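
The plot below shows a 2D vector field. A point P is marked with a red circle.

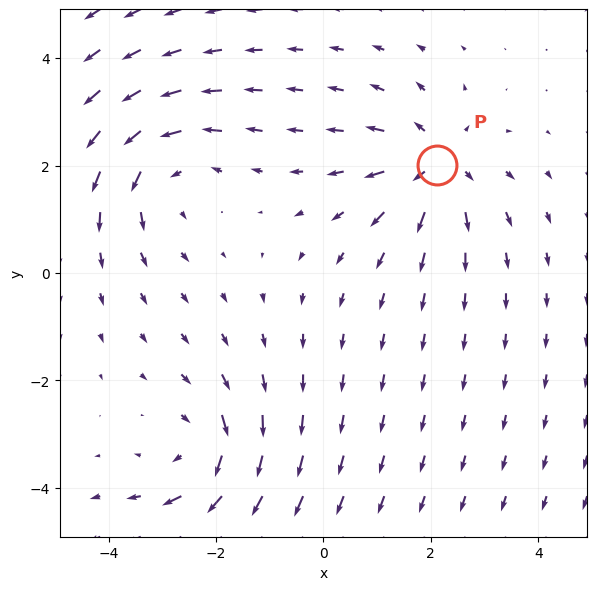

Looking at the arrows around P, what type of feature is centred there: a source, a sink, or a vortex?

source

At P (2.1, 2.0) the arrows spread outward. Divergence about +3, curl ≈0 — positive divergence with near-zero curl is a source.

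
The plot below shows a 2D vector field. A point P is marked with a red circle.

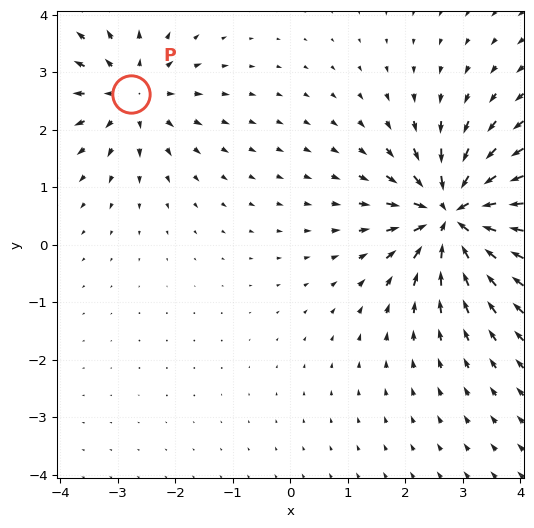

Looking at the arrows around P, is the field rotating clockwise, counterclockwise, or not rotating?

Near P at (-2.8, 2.6) the arrows show no circulation. The curl there is ≈0.

not rotating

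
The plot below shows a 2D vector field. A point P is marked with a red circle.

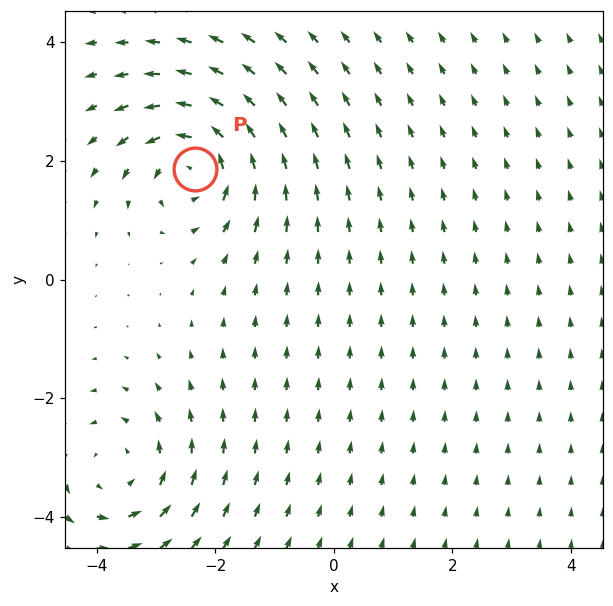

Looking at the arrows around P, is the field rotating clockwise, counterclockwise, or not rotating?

Near P at (-2.3, 1.9) the arrows circulate counterclockwise. The curl (z-component) there is about +6; positive curl means counterclockwise rotation.

counterclockwise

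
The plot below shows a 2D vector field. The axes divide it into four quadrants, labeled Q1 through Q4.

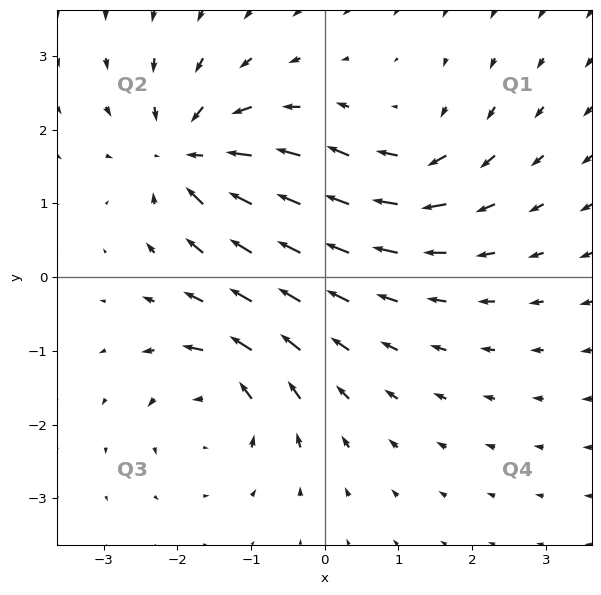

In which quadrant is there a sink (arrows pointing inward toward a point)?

Q2

The sink sits at approximately (-1.8, 1.6), which lies in quadrant Q2. The divergence there is about -5, negative as expected for a sink.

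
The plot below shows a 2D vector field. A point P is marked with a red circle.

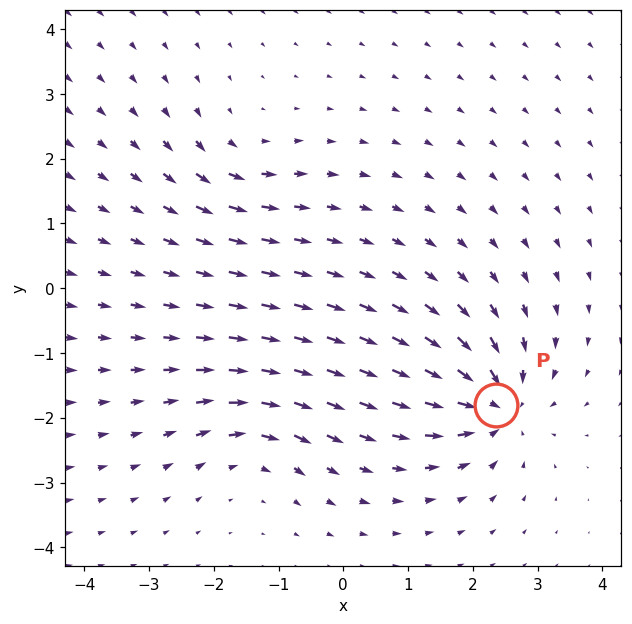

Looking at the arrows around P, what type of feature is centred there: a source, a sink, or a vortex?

At P (2.4, -1.8) the arrows converge inward. Divergence about -7, curl ≈0 — negative divergence with near-zero curl is a sink.

sink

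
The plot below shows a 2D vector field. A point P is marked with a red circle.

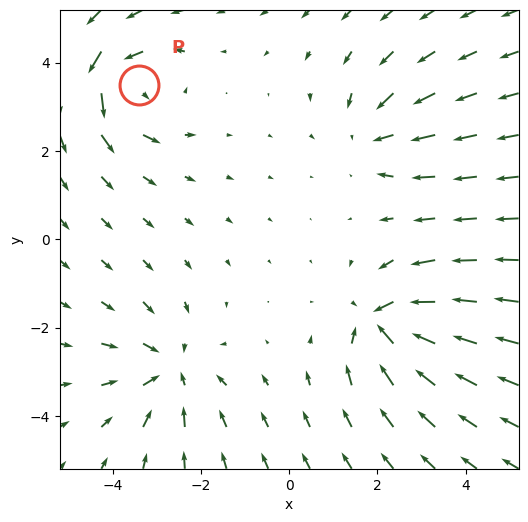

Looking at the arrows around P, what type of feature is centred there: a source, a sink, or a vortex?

vortex

At P (-3.4, 3.5) the arrows circulate counterclockwise. Divergence ≈0, curl about +5 — near-zero divergence with nonzero curl is a vortex.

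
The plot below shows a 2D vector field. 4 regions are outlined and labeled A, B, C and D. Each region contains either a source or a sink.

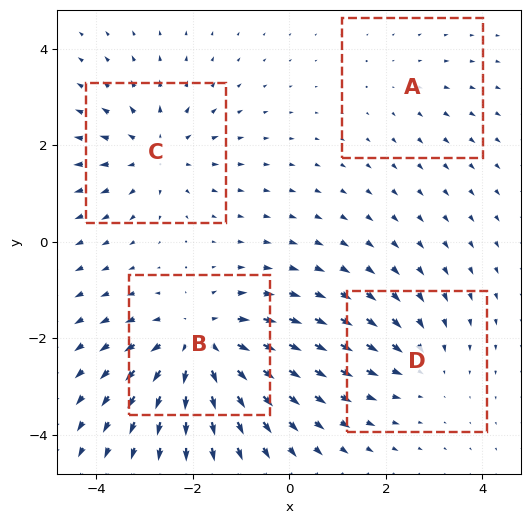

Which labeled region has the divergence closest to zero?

A

Divergence at each region's feature centre — A: about +2, B: about +7, C: about +4, D: about -3. Region A is closest to zero.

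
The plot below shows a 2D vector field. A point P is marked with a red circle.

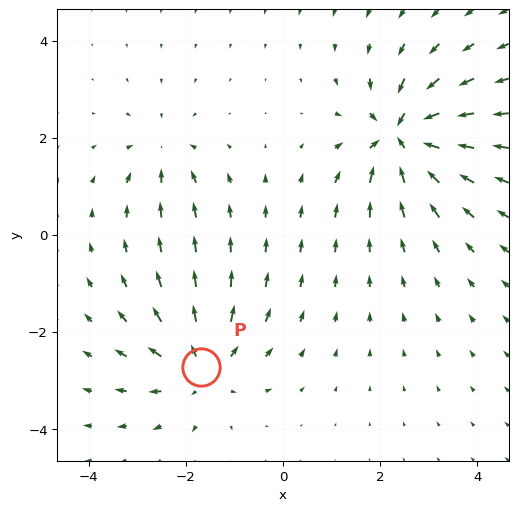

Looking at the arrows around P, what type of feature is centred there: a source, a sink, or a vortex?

source

At P (-1.7, -2.7) the arrows spread outward. Divergence about +4, curl ≈0 — positive divergence with near-zero curl is a source.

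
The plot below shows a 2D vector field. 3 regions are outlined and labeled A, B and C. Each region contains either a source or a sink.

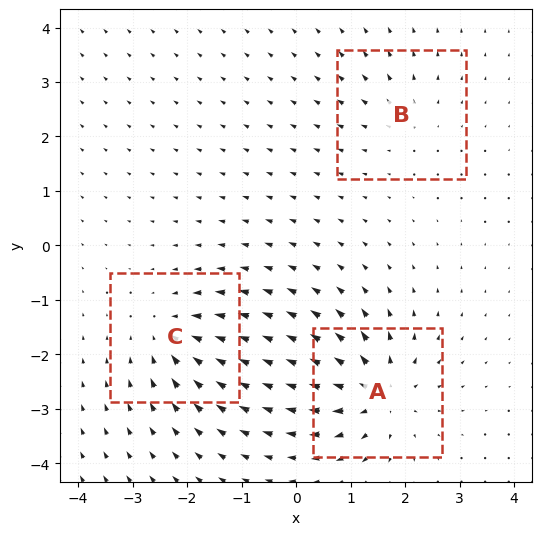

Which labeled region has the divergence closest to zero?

B

Divergence at each region's feature centre — A: about +6, B: about +3, C: about -4. Region B is closest to zero.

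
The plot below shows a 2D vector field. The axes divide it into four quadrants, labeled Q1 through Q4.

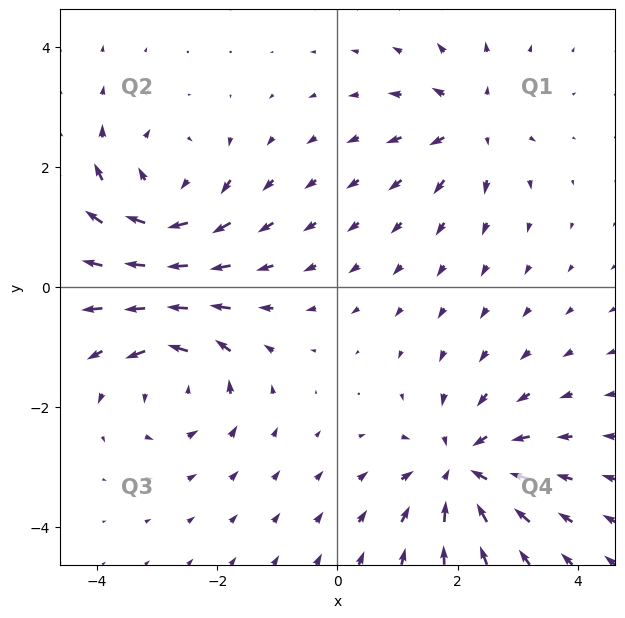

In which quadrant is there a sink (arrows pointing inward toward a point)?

The sink sits at approximately (2.1, -3.0), which lies in quadrant Q4. The divergence there is about -5, negative as expected for a sink.

Q4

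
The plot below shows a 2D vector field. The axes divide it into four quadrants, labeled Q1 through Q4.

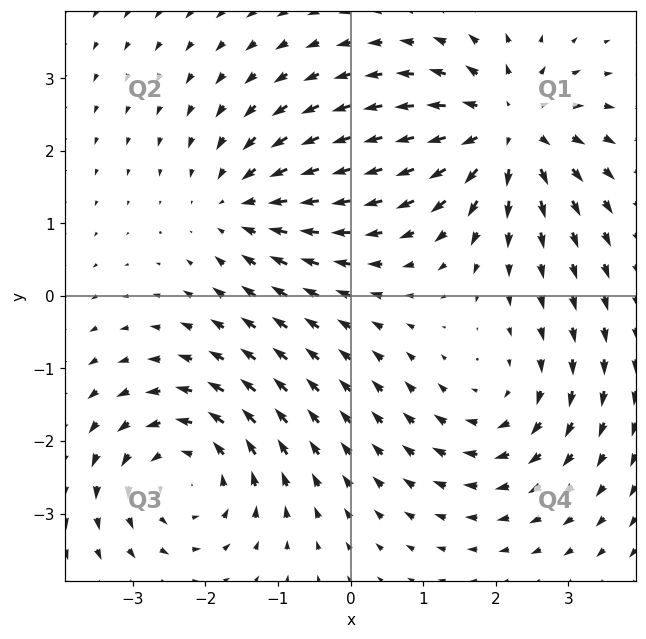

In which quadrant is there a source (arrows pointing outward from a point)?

Q1

The source sits at approximately (2.1, 2.3), which lies in quadrant Q1. The divergence there is about +6, positive as expected for a source.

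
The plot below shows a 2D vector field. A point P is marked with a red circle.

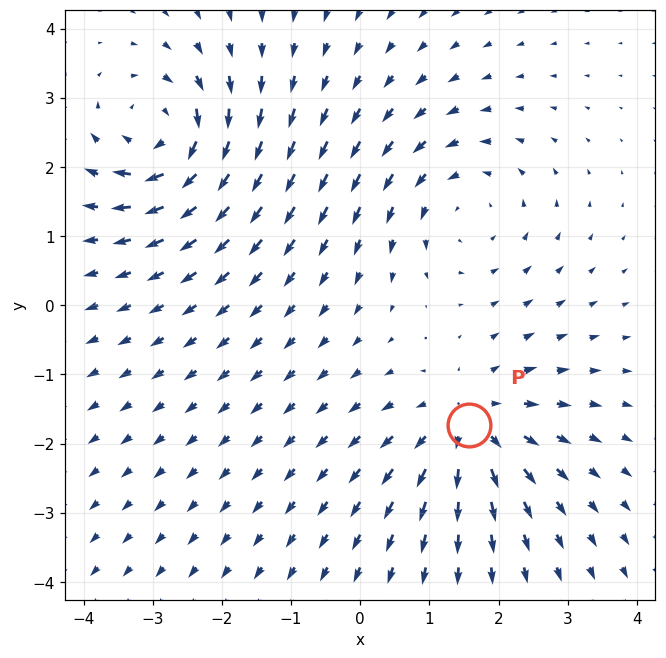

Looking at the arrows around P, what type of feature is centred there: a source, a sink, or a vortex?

At P (1.6, -1.7) the arrows spread outward. Divergence about +5, curl ≈0 — positive divergence with near-zero curl is a source.

source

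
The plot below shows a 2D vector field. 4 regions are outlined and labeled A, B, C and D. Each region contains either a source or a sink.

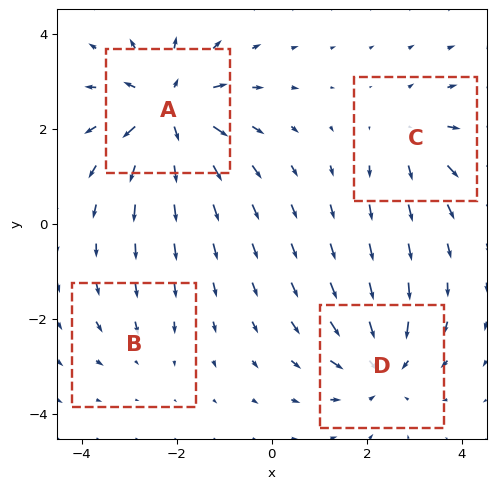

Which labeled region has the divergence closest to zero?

B

Divergence at each region's feature centre — A: about +7, B: about -2, C: about +4, D: about -5. Region B is closest to zero.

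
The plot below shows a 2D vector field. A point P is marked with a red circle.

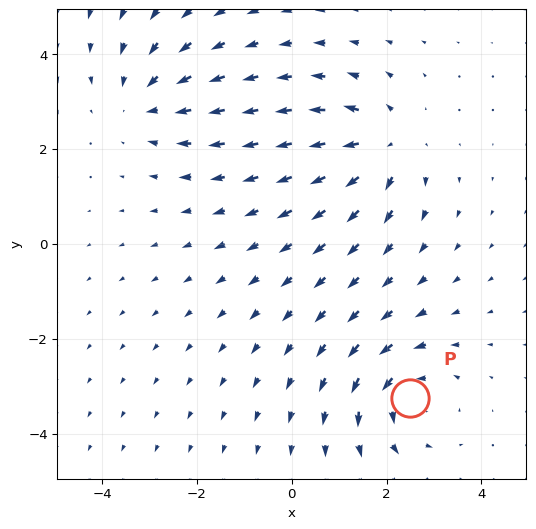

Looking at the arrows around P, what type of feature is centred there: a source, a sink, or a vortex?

vortex

At P (2.5, -3.2) the arrows circulate counterclockwise. Divergence ≈0, curl about +4 — near-zero divergence with nonzero curl is a vortex.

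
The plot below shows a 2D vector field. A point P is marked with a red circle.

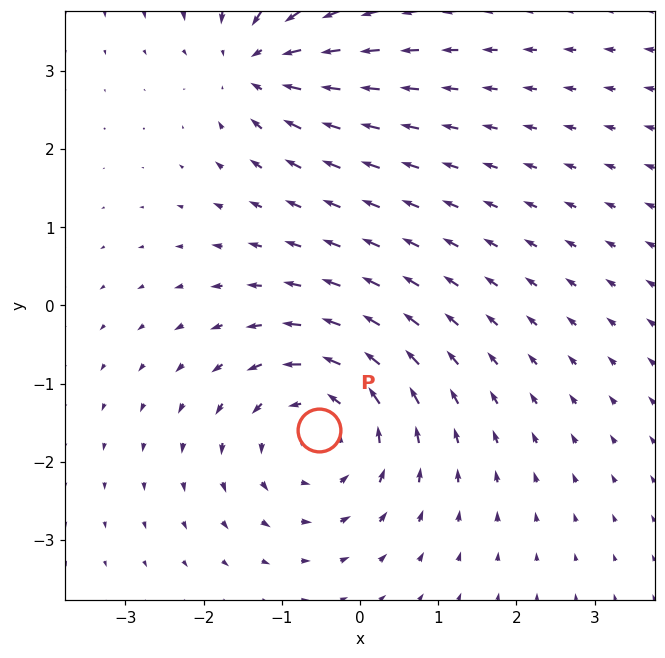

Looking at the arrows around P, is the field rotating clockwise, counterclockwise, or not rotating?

Near P at (-0.5, -1.6) the arrows circulate counterclockwise. The curl (z-component) there is about +4; positive curl means counterclockwise rotation.

counterclockwise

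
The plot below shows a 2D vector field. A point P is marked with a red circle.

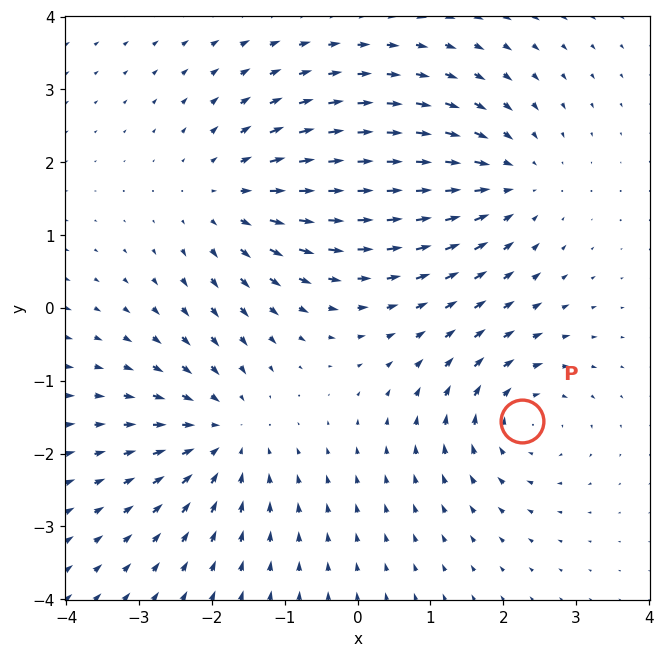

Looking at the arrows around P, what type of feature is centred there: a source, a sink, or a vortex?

At P (2.3, -1.6) the arrows circulate clockwise. Divergence ≈0, curl about -5 — near-zero divergence with nonzero curl is a vortex.

vortex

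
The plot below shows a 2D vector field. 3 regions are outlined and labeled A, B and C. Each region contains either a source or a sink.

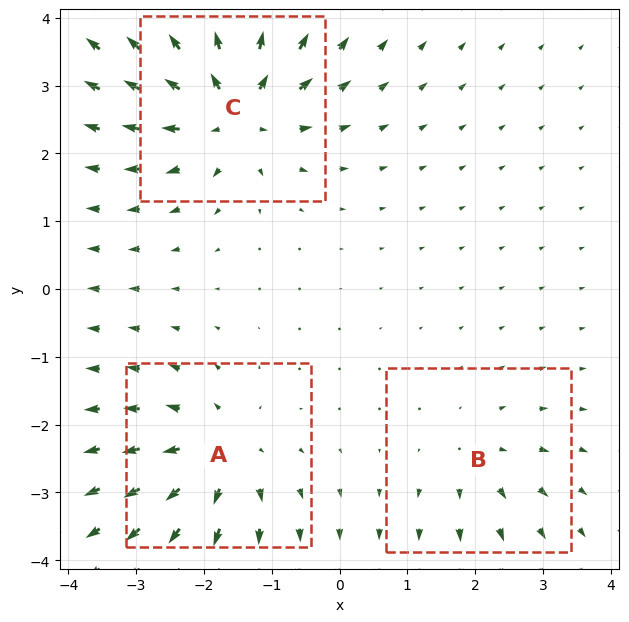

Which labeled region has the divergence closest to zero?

B

Divergence at each region's feature centre — A: about +4, B: about +2, C: about +5. Region B is closest to zero.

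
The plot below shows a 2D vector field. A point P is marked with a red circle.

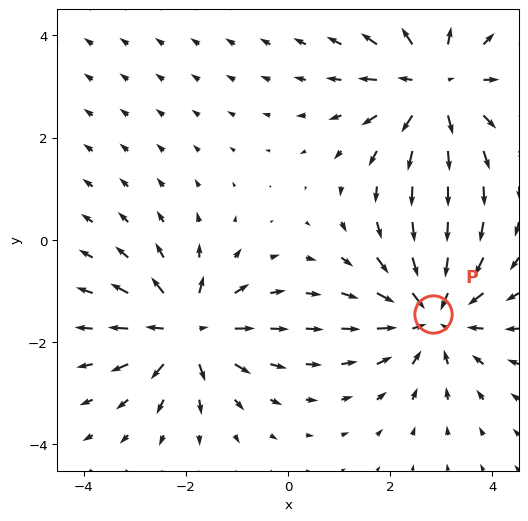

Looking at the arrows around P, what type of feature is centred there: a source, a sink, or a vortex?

At P (2.8, -1.5) the arrows converge inward. Divergence about -4, curl ≈0 — negative divergence with near-zero curl is a sink.

sink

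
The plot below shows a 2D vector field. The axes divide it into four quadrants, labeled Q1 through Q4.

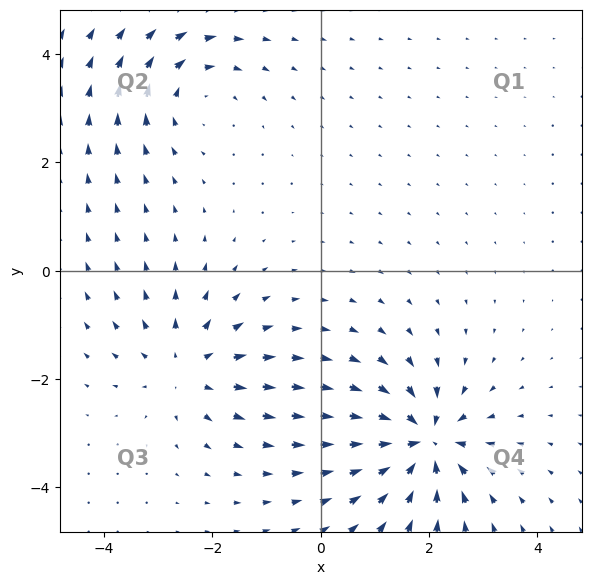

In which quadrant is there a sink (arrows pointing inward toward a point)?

Q4

The sink sits at approximately (1.9, -3.2), which lies in quadrant Q4. The divergence there is about -5, negative as expected for a sink.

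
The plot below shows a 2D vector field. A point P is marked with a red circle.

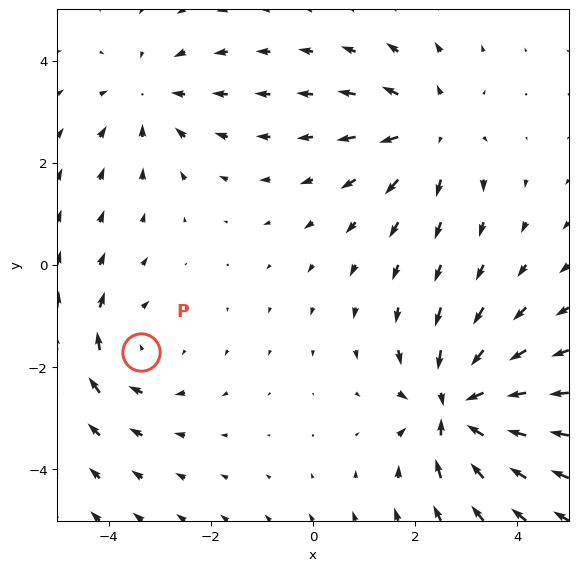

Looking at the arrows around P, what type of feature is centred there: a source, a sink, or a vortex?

At P (-3.4, -1.7) the arrows circulate clockwise. Divergence ≈0, curl about -2 — near-zero divergence with nonzero curl is a vortex.

vortex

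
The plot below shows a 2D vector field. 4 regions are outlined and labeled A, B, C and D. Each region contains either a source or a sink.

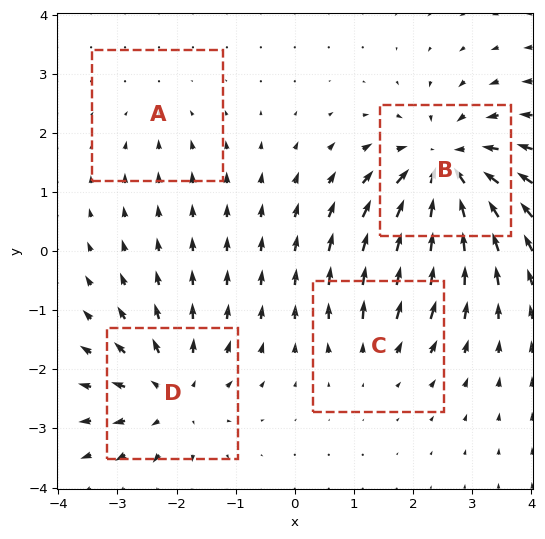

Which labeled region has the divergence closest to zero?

A

Divergence at each region's feature centre — A: about -2, B: about -7, C: about +3, D: about +5. Region A is closest to zero.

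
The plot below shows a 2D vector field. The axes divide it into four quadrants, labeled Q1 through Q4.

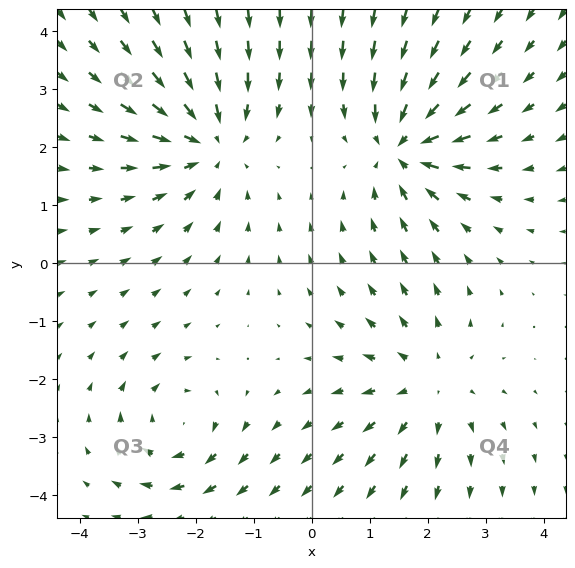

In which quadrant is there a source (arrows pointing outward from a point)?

Q4

The source sits at approximately (2.0, -2.1), which lies in quadrant Q4. The divergence there is about +3, positive as expected for a source.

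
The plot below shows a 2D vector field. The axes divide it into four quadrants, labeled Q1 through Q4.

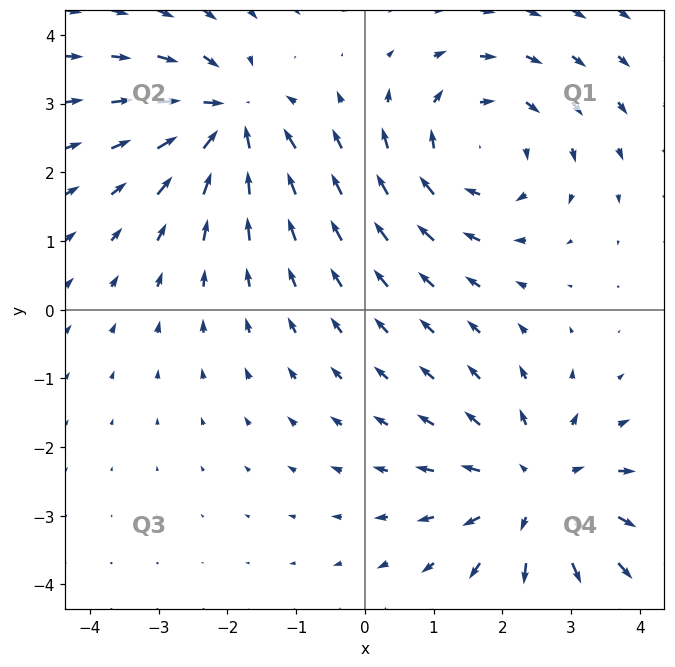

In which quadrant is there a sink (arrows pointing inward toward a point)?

Q2

The sink sits at approximately (-2.0, 2.8), which lies in quadrant Q2. The divergence there is about -5, negative as expected for a sink.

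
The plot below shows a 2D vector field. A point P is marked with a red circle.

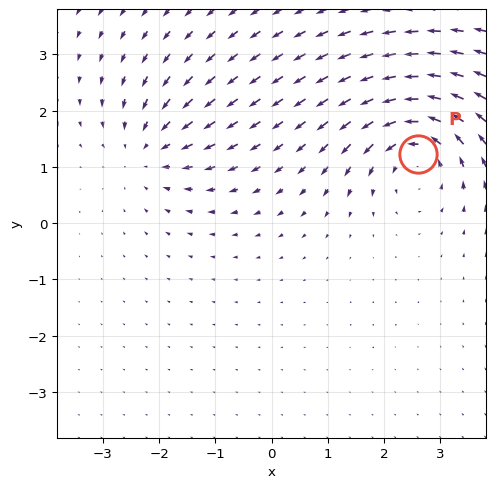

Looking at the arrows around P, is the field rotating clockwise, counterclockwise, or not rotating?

Near P at (2.6, 1.2) the arrows circulate counterclockwise. The curl (z-component) there is about +5; positive curl means counterclockwise rotation.

counterclockwise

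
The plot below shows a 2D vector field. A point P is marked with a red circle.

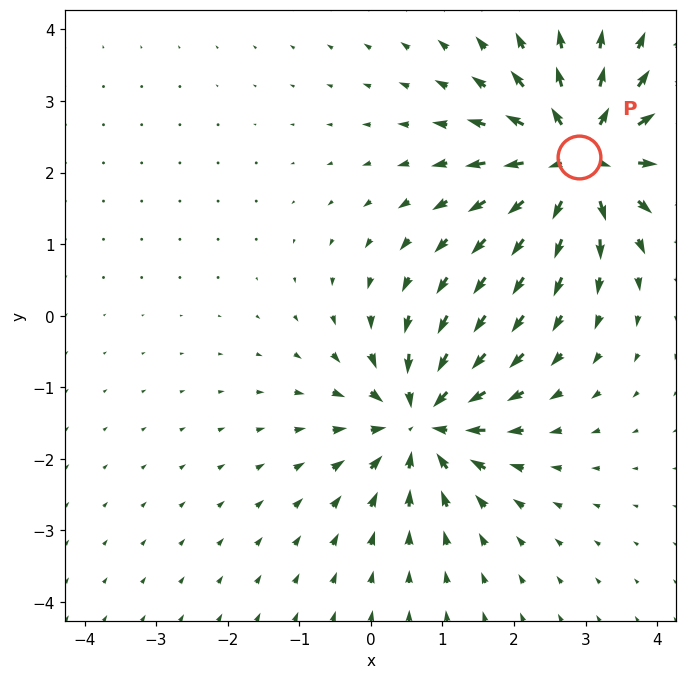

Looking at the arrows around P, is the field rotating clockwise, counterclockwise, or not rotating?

not rotating

Near P at (2.9, 2.2) the arrows show no circulation. The curl there is ≈0.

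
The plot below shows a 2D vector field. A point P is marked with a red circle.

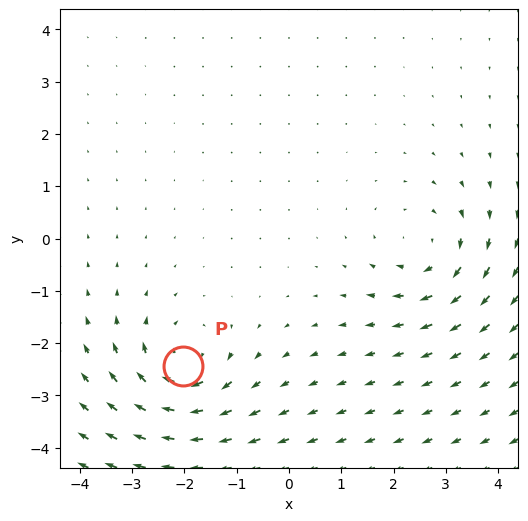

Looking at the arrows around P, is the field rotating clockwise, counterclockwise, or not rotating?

clockwise

Near P at (-2.0, -2.4) the arrows circulate clockwise. The curl (z-component) there is about -5; negative curl means clockwise rotation.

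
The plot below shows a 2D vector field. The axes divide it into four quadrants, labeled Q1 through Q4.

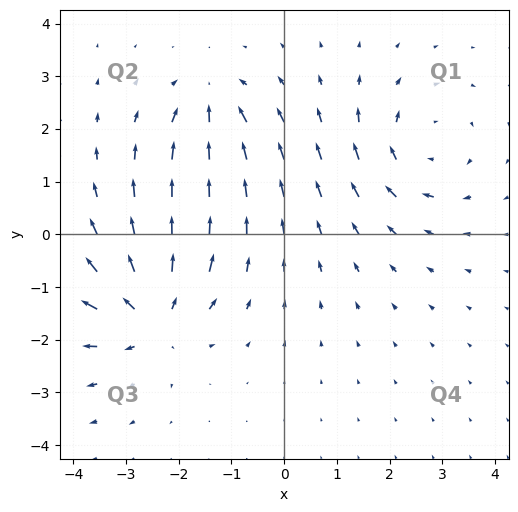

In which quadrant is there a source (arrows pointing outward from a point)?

The source sits at approximately (-2.5, -1.6), which lies in quadrant Q3. The divergence there is about +5, positive as expected for a source.

Q3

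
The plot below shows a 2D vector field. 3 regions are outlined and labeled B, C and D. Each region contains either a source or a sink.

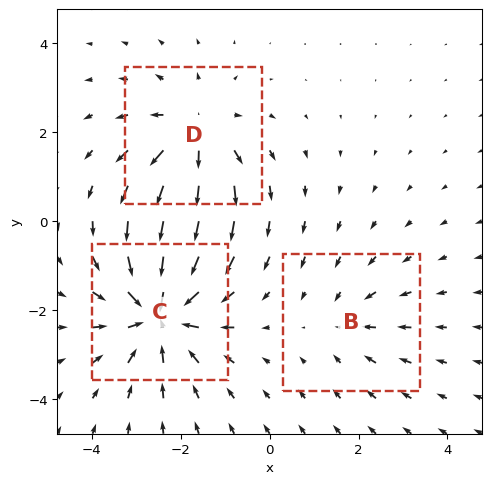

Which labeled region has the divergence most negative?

C

Divergence at each region's feature centre — B: about -2, C: about -4, D: about +3. Region C is most negative.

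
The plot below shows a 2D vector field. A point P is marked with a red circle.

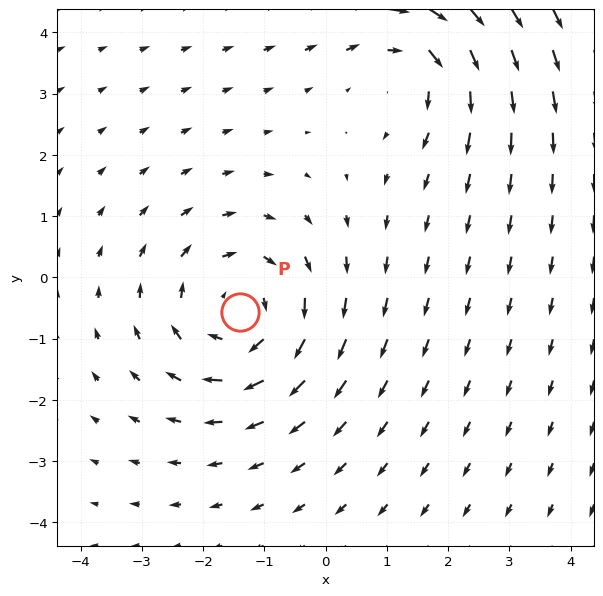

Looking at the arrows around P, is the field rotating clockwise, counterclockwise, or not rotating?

Near P at (-1.4, -0.6) the arrows circulate clockwise. The curl (z-component) there is about -4; negative curl means clockwise rotation.

clockwise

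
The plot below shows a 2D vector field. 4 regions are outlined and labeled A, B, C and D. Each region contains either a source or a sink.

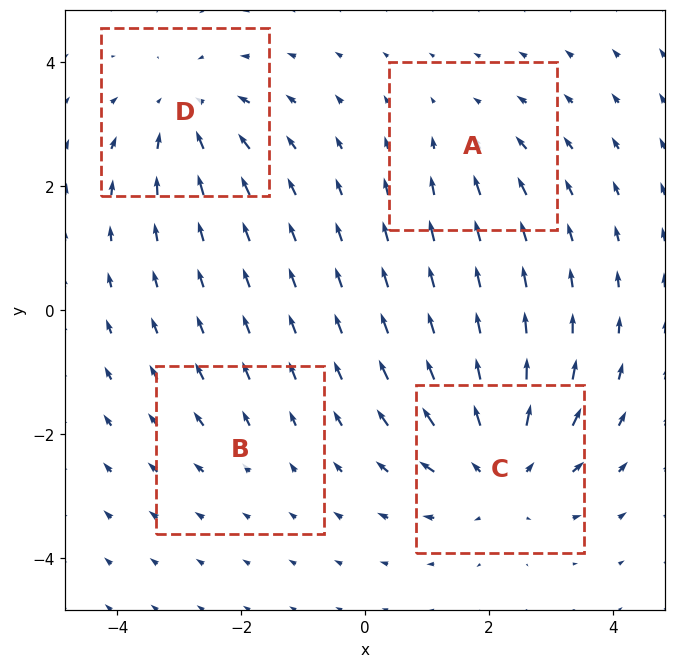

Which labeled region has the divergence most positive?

Divergence at each region's feature centre — A: about -3, B: about +2, C: about +6, D: about -4. Region C is most positive.

C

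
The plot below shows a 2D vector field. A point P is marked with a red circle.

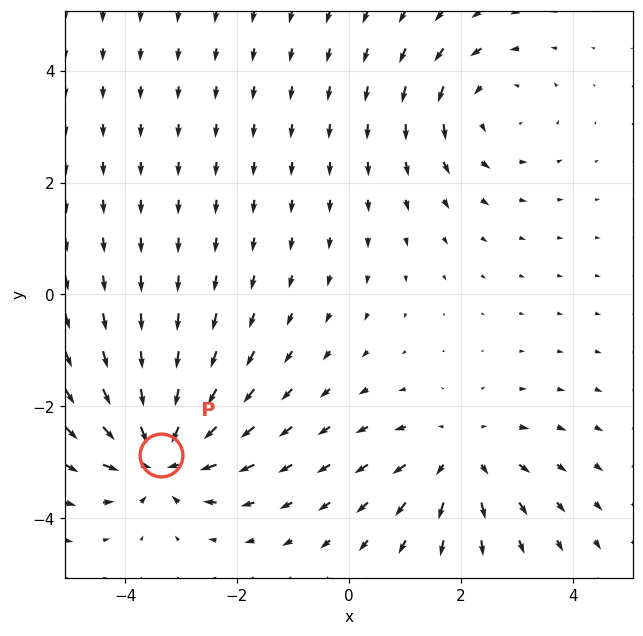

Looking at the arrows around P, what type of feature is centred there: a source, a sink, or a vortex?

sink

At P (-3.4, -2.9) the arrows converge inward. Divergence about -5, curl ≈0 — negative divergence with near-zero curl is a sink.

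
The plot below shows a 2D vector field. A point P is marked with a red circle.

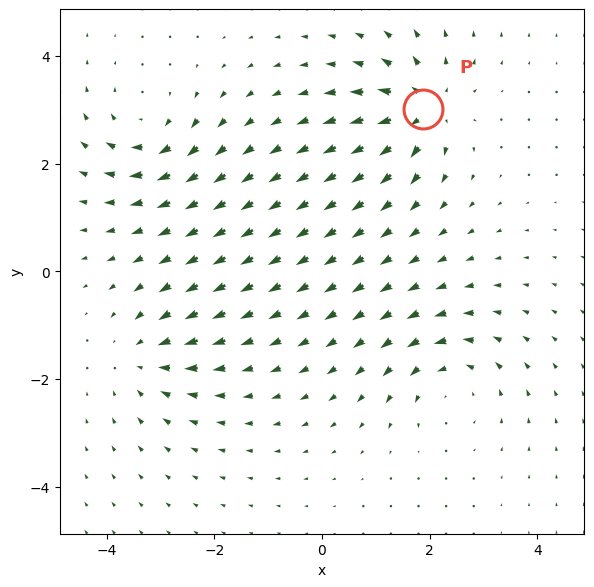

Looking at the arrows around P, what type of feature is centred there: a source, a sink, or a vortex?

source

At P (1.9, 3.0) the arrows spread outward. Divergence about +7, curl ≈0 — positive divergence with near-zero curl is a source.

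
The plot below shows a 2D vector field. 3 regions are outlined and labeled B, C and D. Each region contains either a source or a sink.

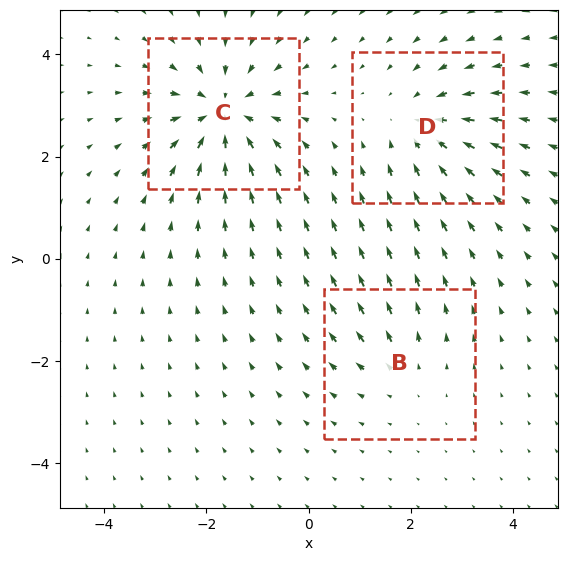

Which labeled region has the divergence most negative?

C

Divergence at each region's feature centre — B: about +2, C: about -5, D: about -3. Region C is most negative.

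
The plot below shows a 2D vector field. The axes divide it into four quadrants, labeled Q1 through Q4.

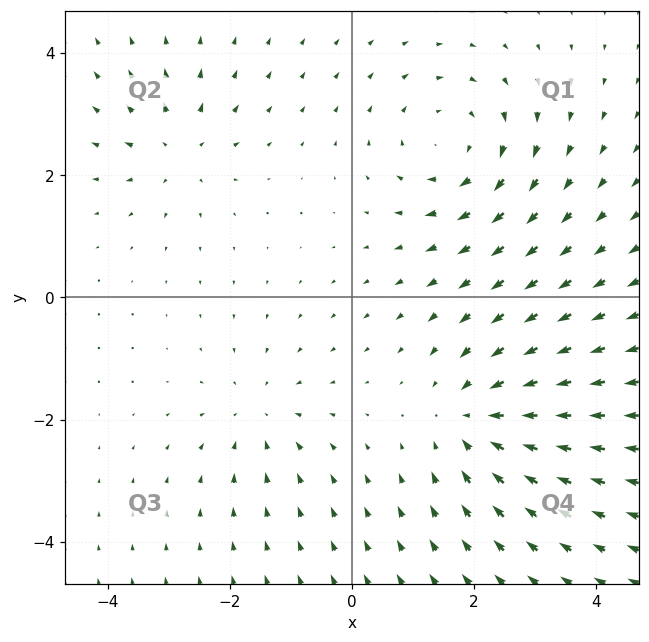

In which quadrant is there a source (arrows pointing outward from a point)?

Q2

The source sits at approximately (-2.9, 2.4), which lies in quadrant Q2. The divergence there is about +4, positive as expected for a source.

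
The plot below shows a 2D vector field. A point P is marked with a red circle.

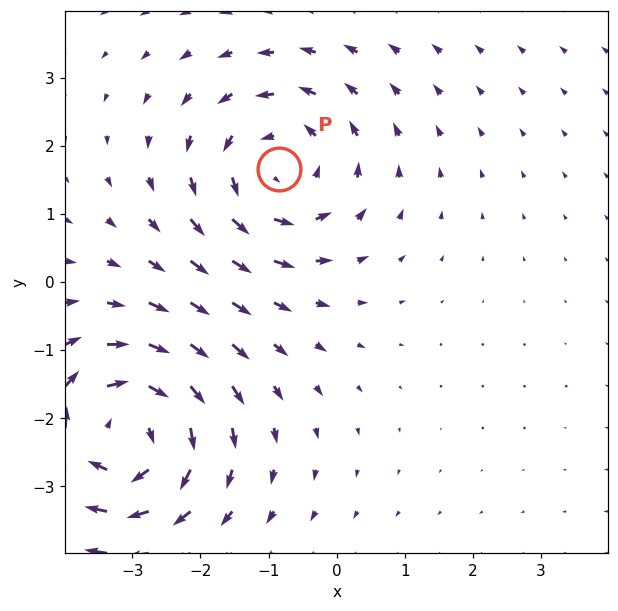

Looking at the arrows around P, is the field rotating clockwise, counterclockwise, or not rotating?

counterclockwise

Near P at (-0.8, 1.7) the arrows circulate counterclockwise. The curl (z-component) there is about +3; positive curl means counterclockwise rotation.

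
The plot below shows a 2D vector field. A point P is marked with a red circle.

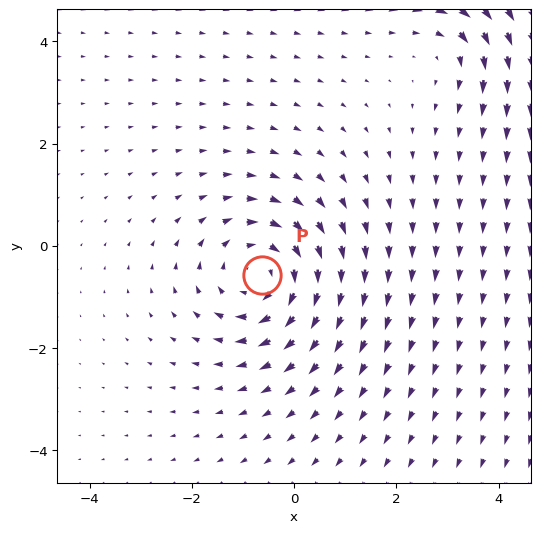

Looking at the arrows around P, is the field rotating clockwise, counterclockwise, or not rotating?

Near P at (-0.6, -0.6) the arrows circulate clockwise. The curl (z-component) there is about -4; negative curl means clockwise rotation.

clockwise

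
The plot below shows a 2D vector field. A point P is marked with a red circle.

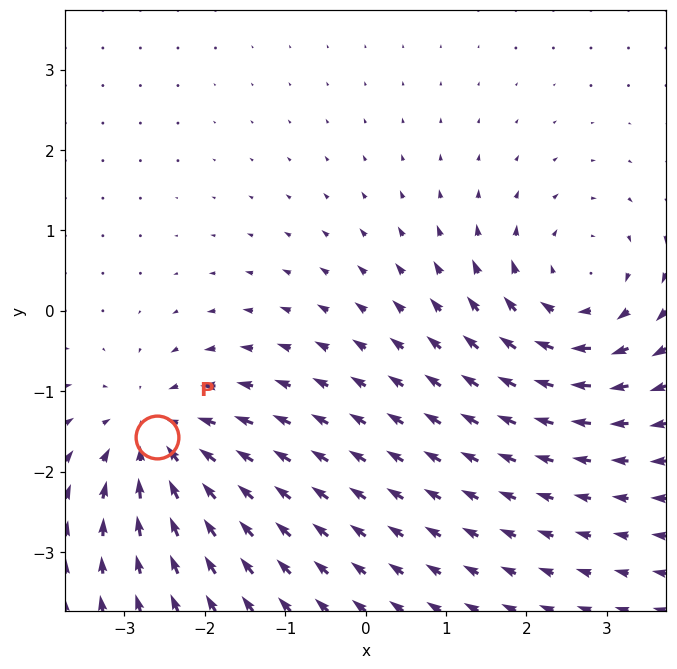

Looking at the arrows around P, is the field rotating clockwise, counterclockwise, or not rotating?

not rotating

Near P at (-2.6, -1.6) the arrows show no circulation. The curl there is ≈0.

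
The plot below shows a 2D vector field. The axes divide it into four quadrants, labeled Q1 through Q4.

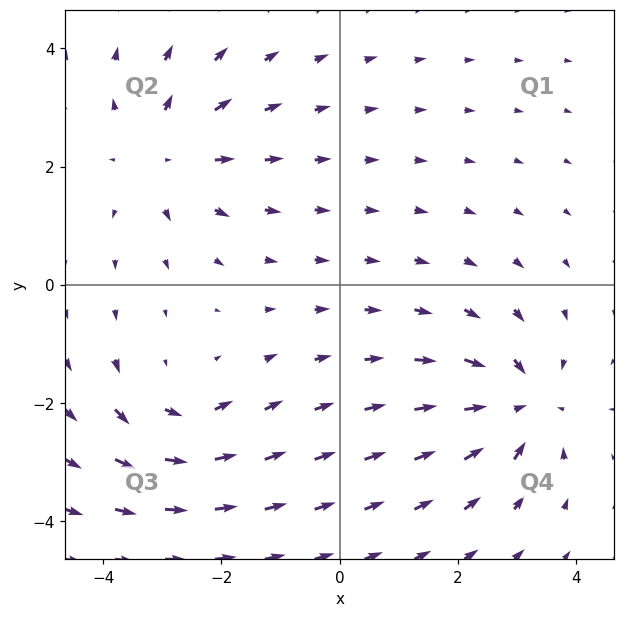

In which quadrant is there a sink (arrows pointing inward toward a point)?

Q4

The sink sits at approximately (3.0, -2.0), which lies in quadrant Q4. The divergence there is about -6, negative as expected for a sink.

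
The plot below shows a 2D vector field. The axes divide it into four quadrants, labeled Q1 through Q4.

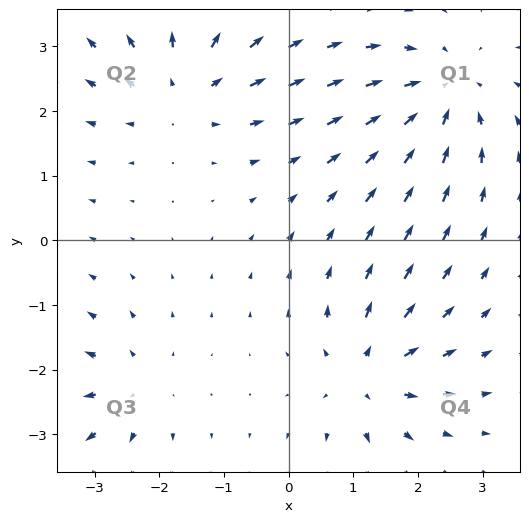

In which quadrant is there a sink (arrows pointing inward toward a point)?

Q1

The sink sits at approximately (2.4, 2.3), which lies in quadrant Q1. The divergence there is about -5, negative as expected for a sink.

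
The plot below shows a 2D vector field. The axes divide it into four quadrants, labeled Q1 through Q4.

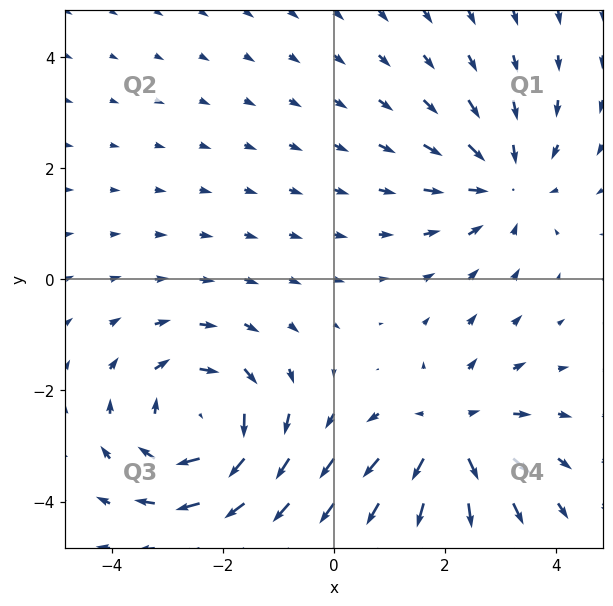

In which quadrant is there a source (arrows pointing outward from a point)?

The source sits at approximately (2.1, -2.8), which lies in quadrant Q4. The divergence there is about +3, positive as expected for a source.

Q4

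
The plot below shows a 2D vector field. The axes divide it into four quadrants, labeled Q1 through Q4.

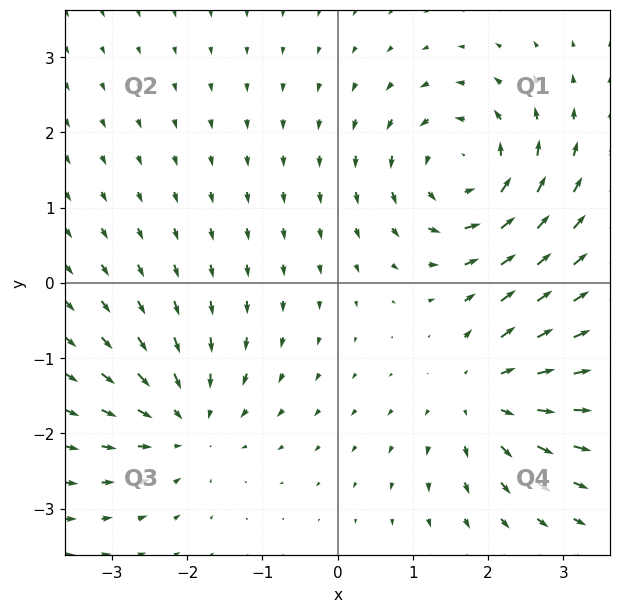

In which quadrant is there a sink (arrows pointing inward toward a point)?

Q3

The sink sits at approximately (-2.0, -1.9), which lies in quadrant Q3. The divergence there is about -4, negative as expected for a sink.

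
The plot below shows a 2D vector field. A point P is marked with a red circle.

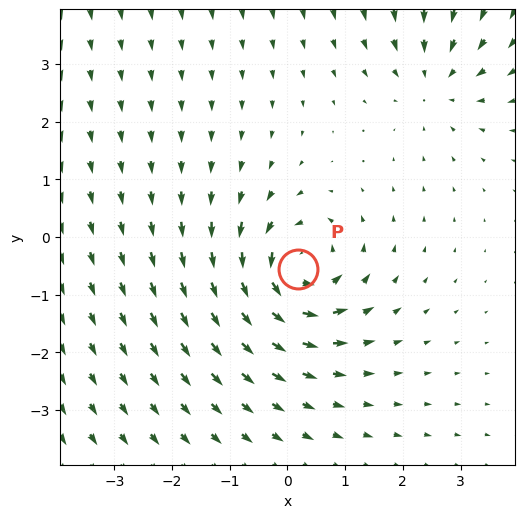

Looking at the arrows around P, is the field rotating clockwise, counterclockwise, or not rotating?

Near P at (0.2, -0.6) the arrows circulate counterclockwise. The curl (z-component) there is about +5; positive curl means counterclockwise rotation.

counterclockwise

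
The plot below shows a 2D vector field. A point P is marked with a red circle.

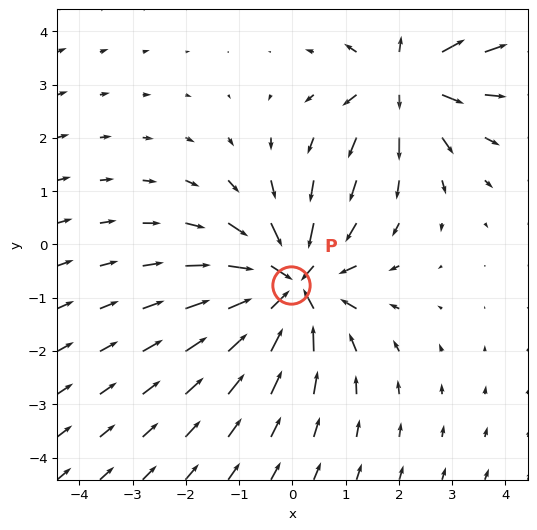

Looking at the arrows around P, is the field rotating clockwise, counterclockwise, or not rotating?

not rotating

Near P at (-0.0, -0.8) the arrows show no circulation. The curl there is ≈0.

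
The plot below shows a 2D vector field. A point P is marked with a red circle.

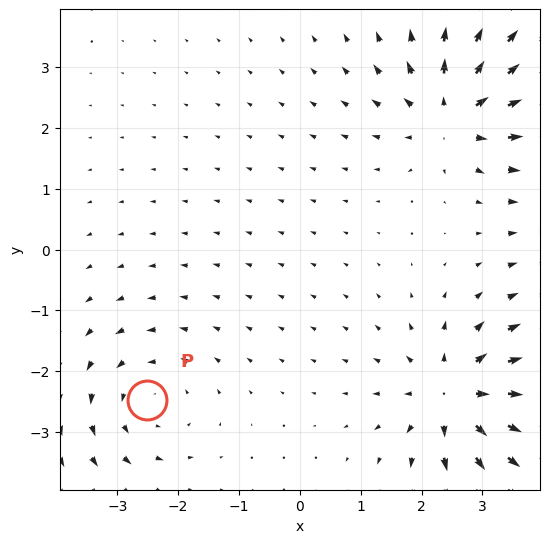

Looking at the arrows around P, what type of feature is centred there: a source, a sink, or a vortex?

vortex

At P (-2.5, -2.5) the arrows circulate counterclockwise. Divergence ≈0, curl about +3 — near-zero divergence with nonzero curl is a vortex.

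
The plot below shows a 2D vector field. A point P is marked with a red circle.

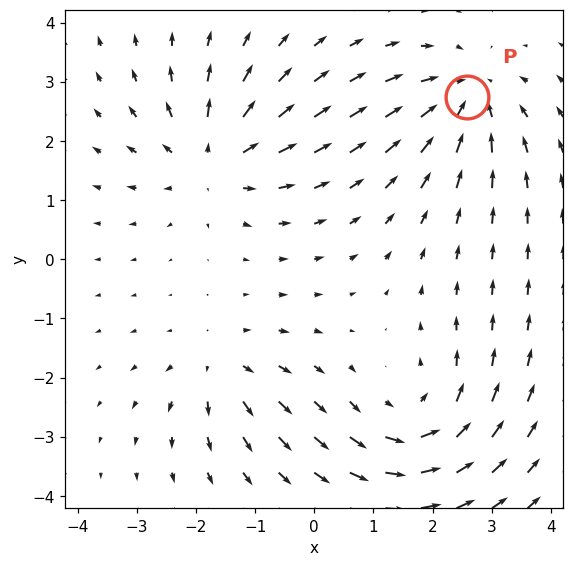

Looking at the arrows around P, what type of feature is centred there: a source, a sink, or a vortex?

At P (2.6, 2.7) the arrows converge inward. Divergence about -5, curl ≈0 — negative divergence with near-zero curl is a sink.

sink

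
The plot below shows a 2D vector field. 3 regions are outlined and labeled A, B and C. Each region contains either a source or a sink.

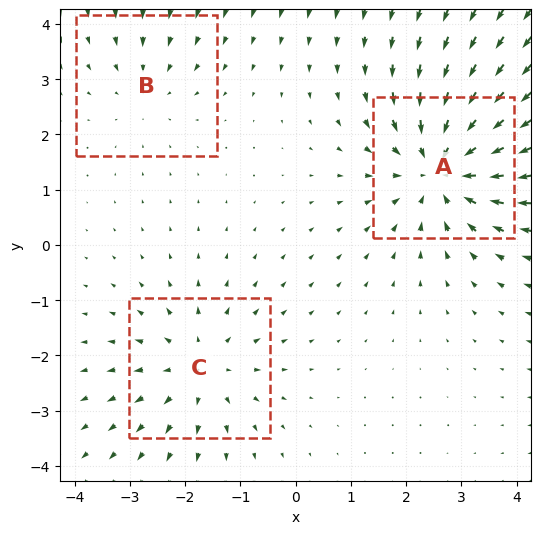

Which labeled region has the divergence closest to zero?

B

Divergence at each region's feature centre — A: about -5, B: about -2, C: about +3. Region B is closest to zero.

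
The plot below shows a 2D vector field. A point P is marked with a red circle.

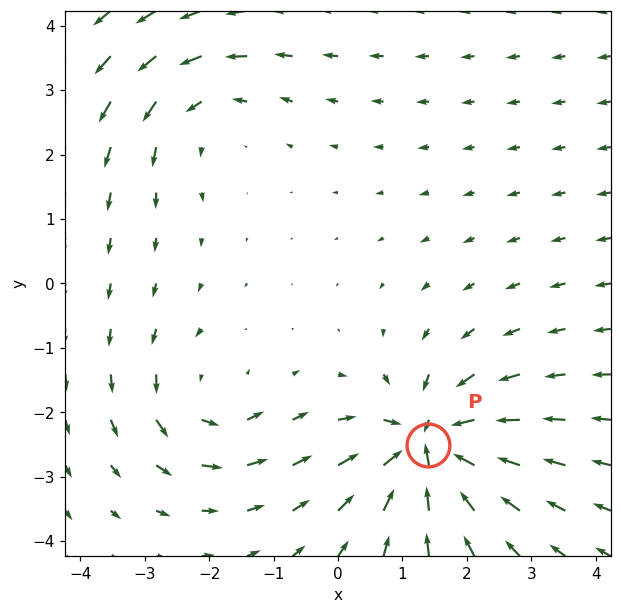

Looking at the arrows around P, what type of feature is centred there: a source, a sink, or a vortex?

At P (1.4, -2.5) the arrows converge inward. Divergence about -6, curl ≈0 — negative divergence with near-zero curl is a sink.

sink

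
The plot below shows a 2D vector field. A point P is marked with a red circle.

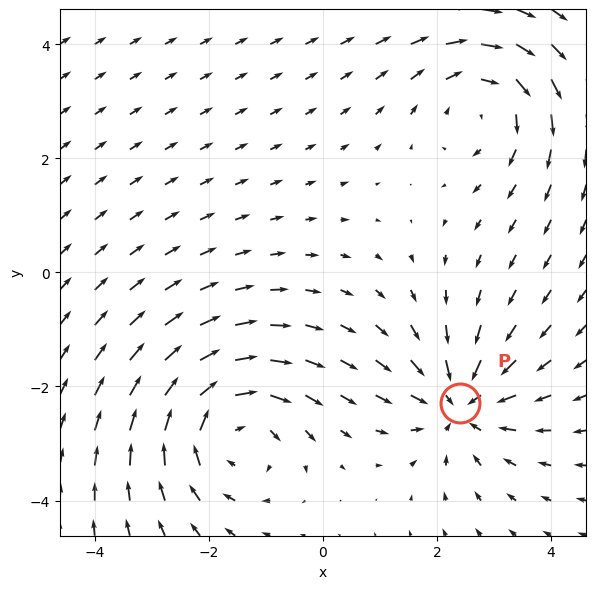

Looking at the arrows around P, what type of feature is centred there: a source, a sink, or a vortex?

sink

At P (2.4, -2.3) the arrows converge inward. Divergence about -4, curl ≈0 — negative divergence with near-zero curl is a sink.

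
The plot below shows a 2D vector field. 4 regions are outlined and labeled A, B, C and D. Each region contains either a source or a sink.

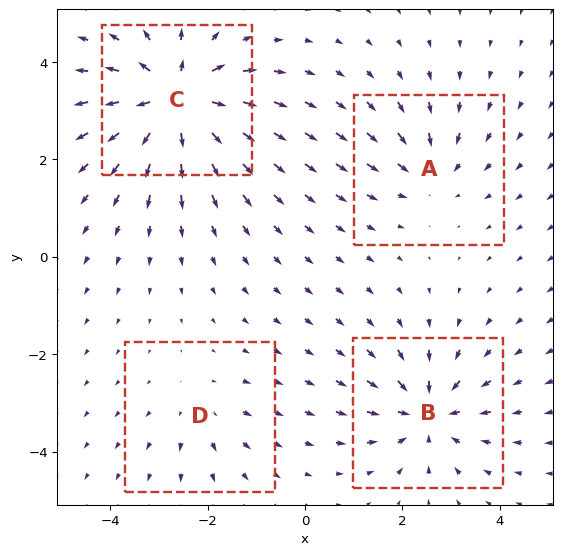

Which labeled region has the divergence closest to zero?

D

Divergence at each region's feature centre — A: about -4, B: about -5, C: about +7, D: about +2. Region D is closest to zero.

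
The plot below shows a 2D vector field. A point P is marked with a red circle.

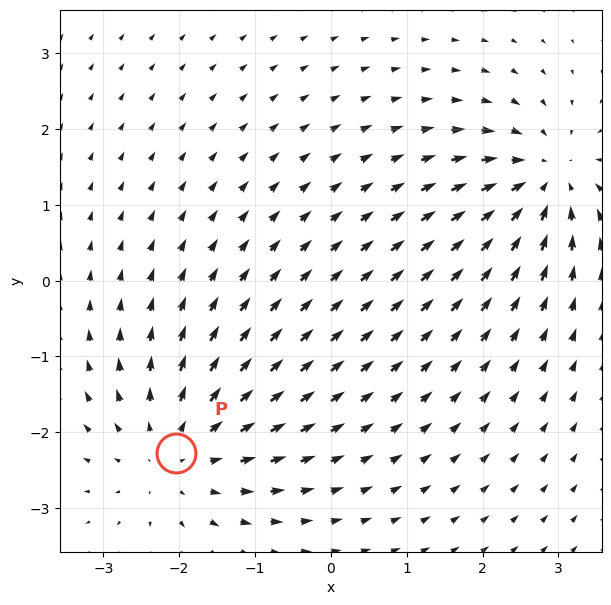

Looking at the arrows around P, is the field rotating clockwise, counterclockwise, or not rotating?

Near P at (-2.0, -2.3) the arrows show no circulation. The curl there is ≈0.

not rotating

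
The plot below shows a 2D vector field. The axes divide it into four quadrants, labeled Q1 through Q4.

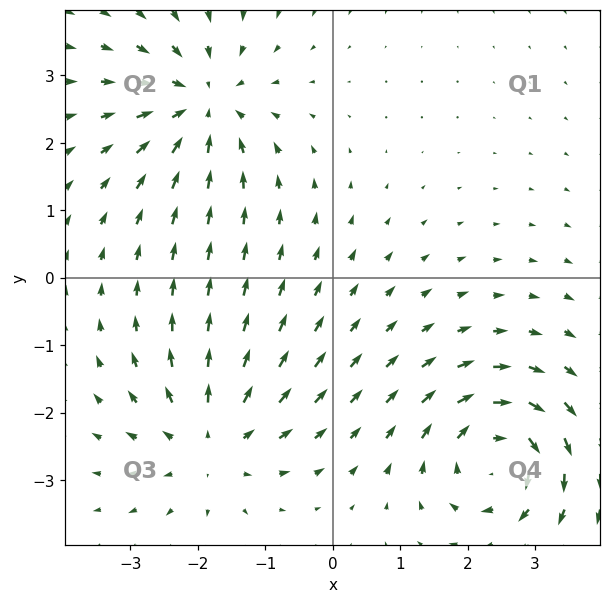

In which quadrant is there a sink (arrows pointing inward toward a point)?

Q2

The sink sits at approximately (-1.9, 2.6), which lies in quadrant Q2. The divergence there is about -5, negative as expected for a sink.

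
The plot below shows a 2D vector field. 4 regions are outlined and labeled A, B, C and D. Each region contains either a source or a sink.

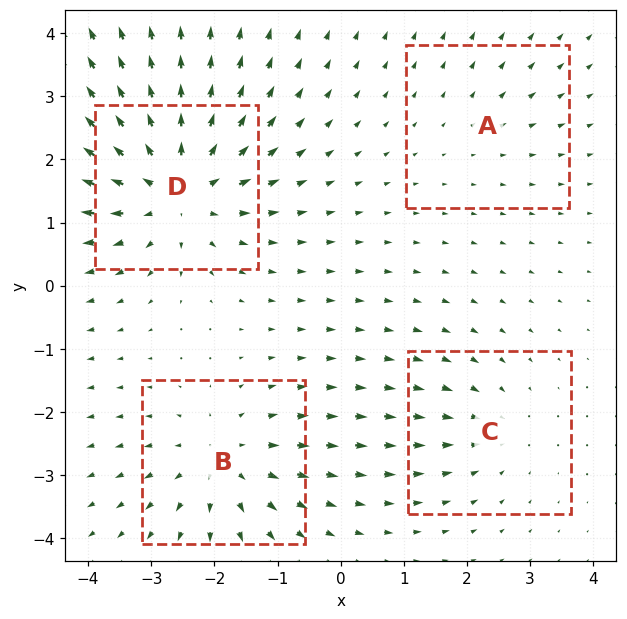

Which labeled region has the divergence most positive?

D

Divergence at each region's feature centre — A: about +2, B: about +5, C: about -3, D: about +7. Region D is most positive.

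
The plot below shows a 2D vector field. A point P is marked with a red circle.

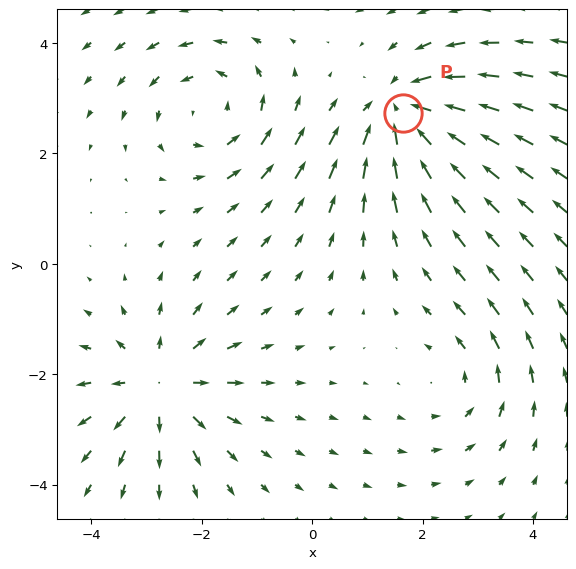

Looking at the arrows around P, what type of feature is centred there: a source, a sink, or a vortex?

At P (1.7, 2.7) the arrows converge inward. Divergence about -6, curl ≈0 — negative divergence with near-zero curl is a sink.

sink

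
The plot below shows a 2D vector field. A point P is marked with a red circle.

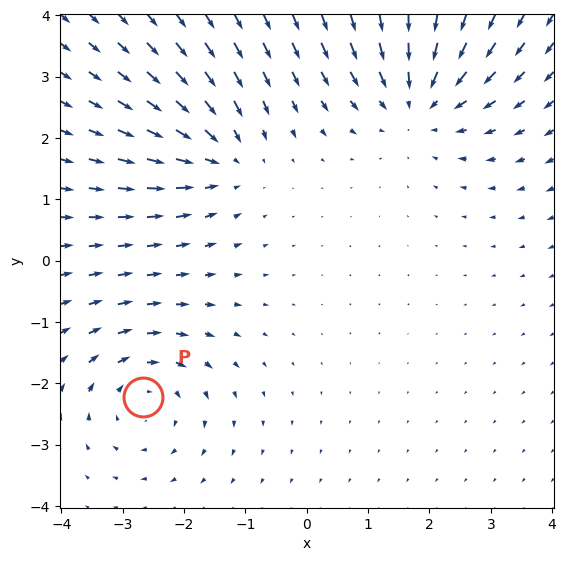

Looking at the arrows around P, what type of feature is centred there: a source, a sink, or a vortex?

vortex

At P (-2.7, -2.2) the arrows circulate clockwise. Divergence ≈0, curl about -3 — near-zero divergence with nonzero curl is a vortex.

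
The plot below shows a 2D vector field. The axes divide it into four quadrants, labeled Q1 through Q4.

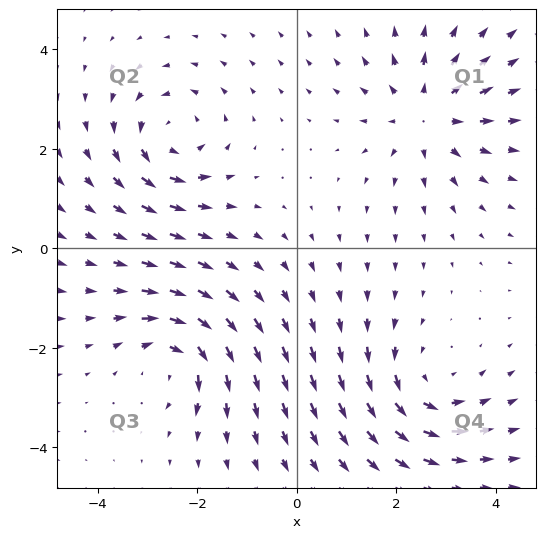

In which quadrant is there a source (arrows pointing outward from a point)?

Q1

The source sits at approximately (2.6, 2.7), which lies in quadrant Q1. The divergence there is about +4, positive as expected for a source.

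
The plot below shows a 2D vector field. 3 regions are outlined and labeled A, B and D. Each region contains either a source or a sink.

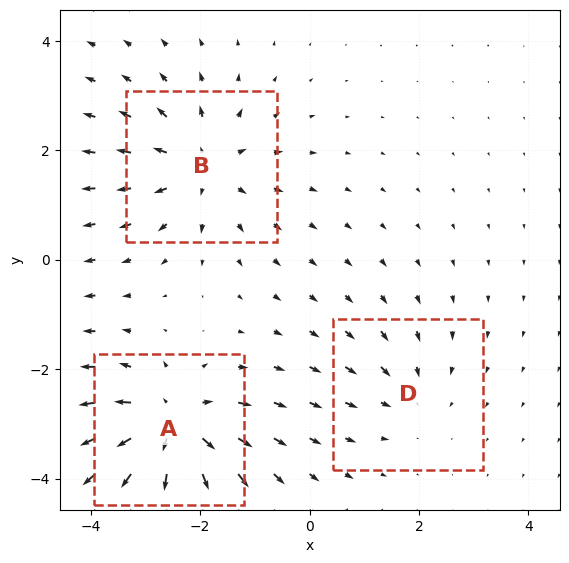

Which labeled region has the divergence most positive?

A

Divergence at each region's feature centre — A: about +5, B: about +4, D: about -2. Region A is most positive.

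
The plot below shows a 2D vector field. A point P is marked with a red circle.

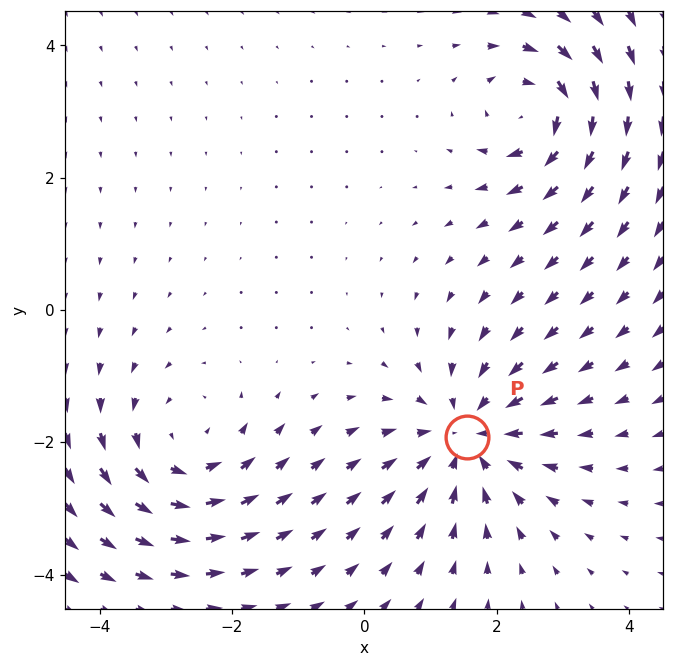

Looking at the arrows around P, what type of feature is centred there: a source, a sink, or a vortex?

At P (1.6, -1.9) the arrows converge inward. Divergence about -4, curl ≈0 — negative divergence with near-zero curl is a sink.

sink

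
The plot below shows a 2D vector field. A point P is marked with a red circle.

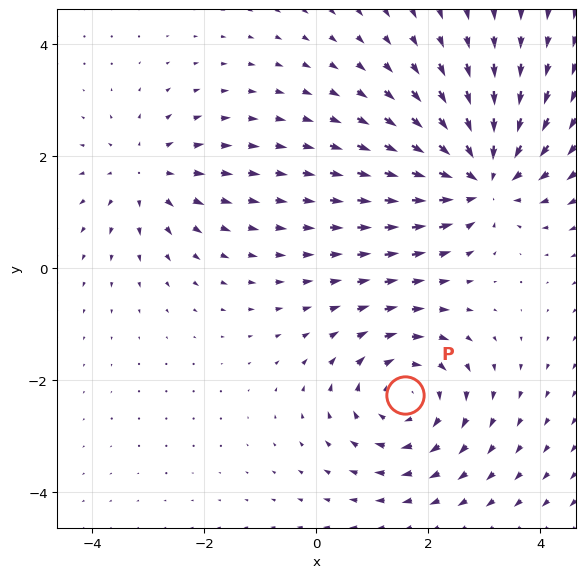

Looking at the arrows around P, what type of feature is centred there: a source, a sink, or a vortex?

At P (1.6, -2.3) the arrows circulate clockwise. Divergence ≈0, curl about -4 — near-zero divergence with nonzero curl is a vortex.

vortex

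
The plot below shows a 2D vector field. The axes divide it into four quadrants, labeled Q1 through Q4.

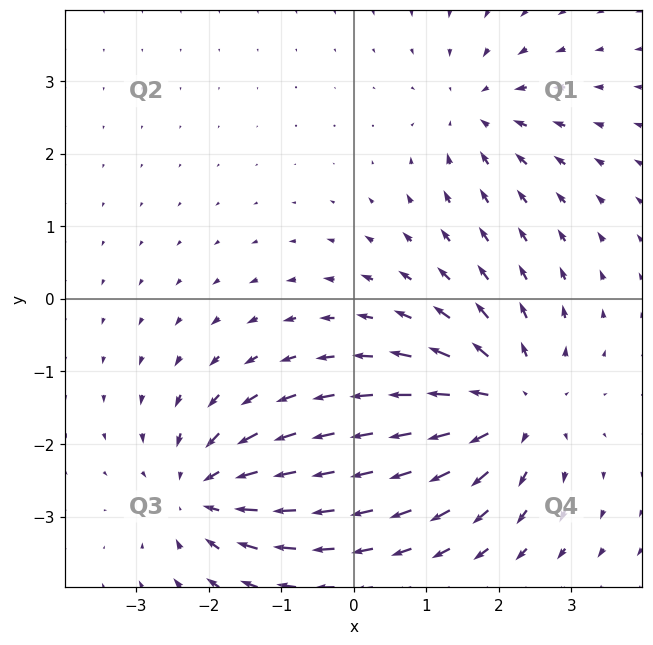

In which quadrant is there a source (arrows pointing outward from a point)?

The source sits at approximately (2.2, -1.5), which lies in quadrant Q4. The divergence there is about +5, positive as expected for a source.

Q4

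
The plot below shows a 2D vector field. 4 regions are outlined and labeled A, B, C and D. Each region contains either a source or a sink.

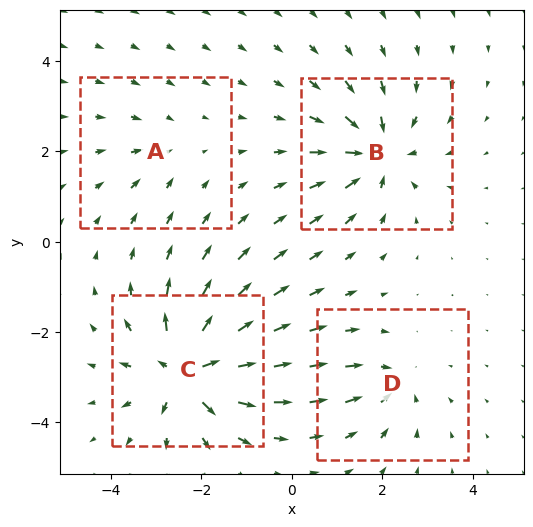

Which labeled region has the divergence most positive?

Divergence at each region's feature centre — A: about -2, B: about -6, C: about +8, D: about -4. Region C is most positive.

C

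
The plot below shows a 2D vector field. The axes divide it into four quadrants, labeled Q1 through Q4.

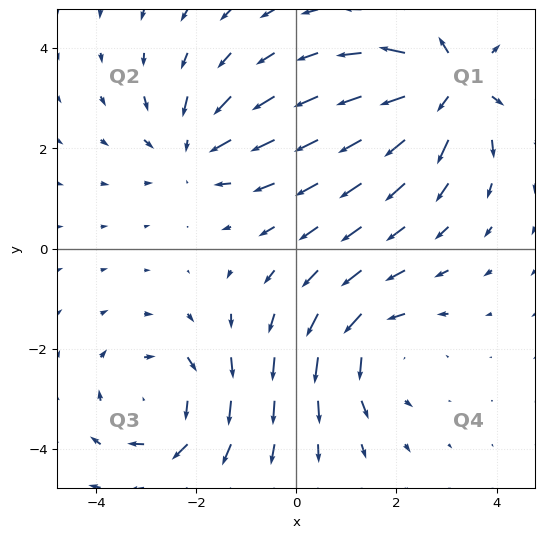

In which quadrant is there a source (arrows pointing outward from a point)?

The source sits at approximately (3.1, 3.2), which lies in quadrant Q1. The divergence there is about +7, positive as expected for a source.

Q1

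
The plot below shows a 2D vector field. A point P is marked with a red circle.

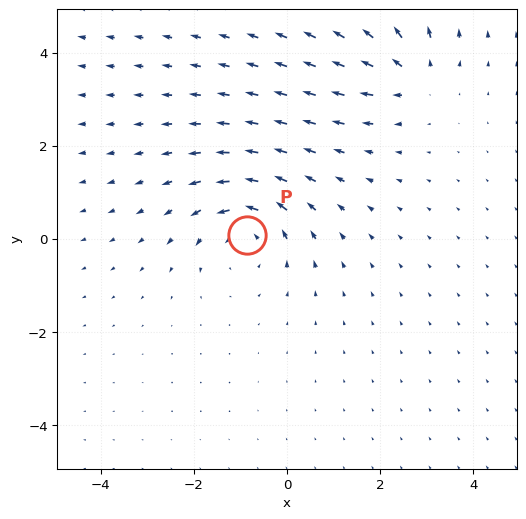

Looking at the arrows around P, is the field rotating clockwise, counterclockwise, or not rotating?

counterclockwise

Near P at (-0.9, 0.1) the arrows circulate counterclockwise. The curl (z-component) there is about +4; positive curl means counterclockwise rotation.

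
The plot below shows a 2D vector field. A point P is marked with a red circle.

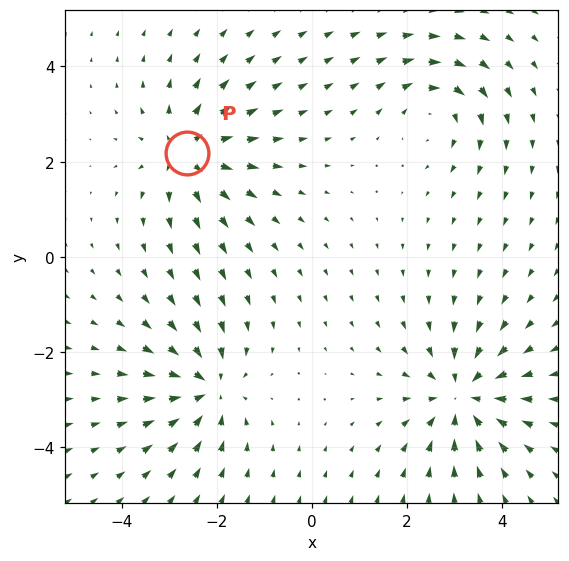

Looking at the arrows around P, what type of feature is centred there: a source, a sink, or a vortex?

source

At P (-2.6, 2.2) the arrows spread outward. Divergence about +4, curl ≈0 — positive divergence with near-zero curl is a source.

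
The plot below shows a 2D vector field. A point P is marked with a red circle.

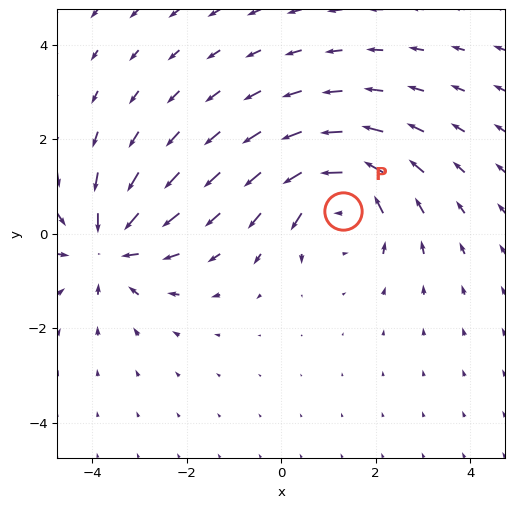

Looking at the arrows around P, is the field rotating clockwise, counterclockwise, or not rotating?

counterclockwise

Near P at (1.3, 0.5) the arrows circulate counterclockwise. The curl (z-component) there is about +4; positive curl means counterclockwise rotation.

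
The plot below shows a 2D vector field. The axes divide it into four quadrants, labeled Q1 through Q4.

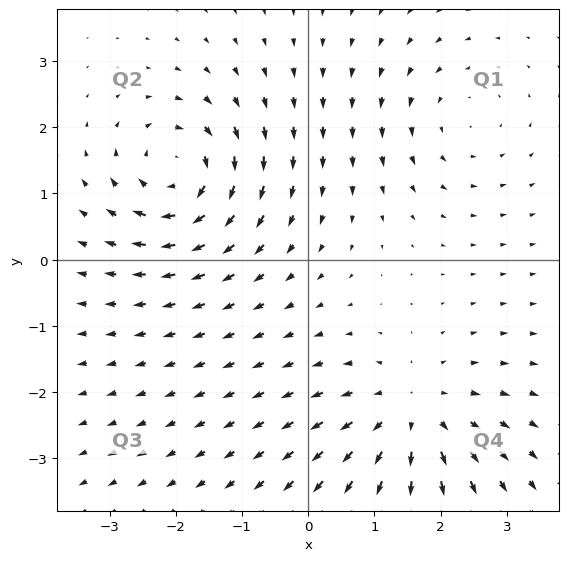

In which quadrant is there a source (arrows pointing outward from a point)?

Q4

The source sits at approximately (1.6, -2.3), which lies in quadrant Q4. The divergence there is about +4, positive as expected for a source.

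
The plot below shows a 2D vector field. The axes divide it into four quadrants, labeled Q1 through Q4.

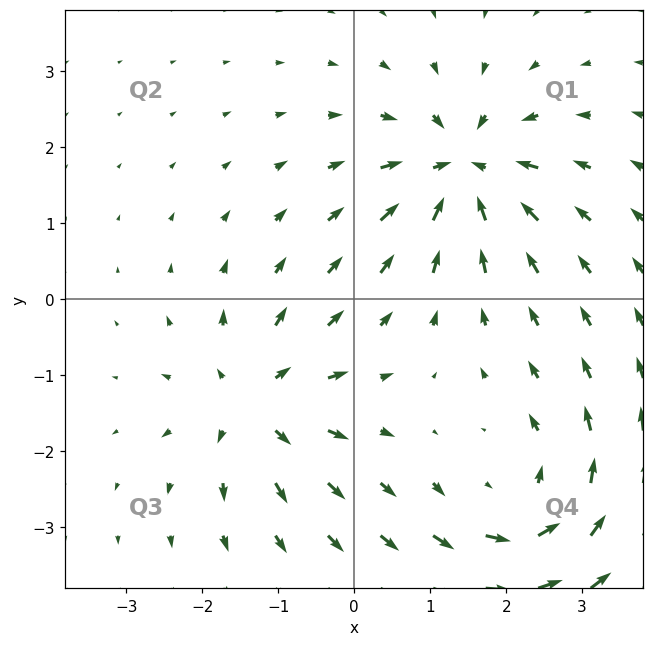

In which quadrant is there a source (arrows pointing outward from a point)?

The source sits at approximately (-1.3, -1.4), which lies in quadrant Q3. The divergence there is about +5, positive as expected for a source.

Q3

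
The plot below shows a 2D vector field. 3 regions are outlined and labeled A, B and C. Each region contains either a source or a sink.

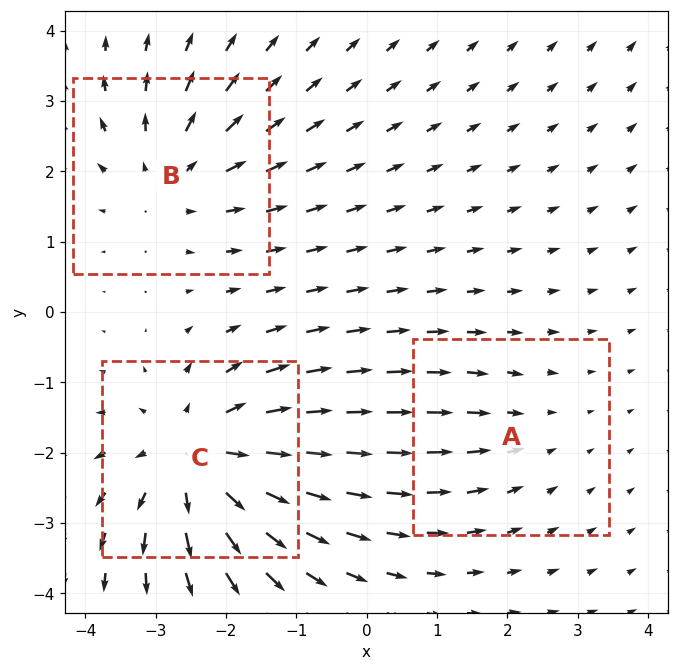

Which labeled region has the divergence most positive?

Divergence at each region's feature centre — A: about -2, B: about +3, C: about +5. Region C is most positive.

C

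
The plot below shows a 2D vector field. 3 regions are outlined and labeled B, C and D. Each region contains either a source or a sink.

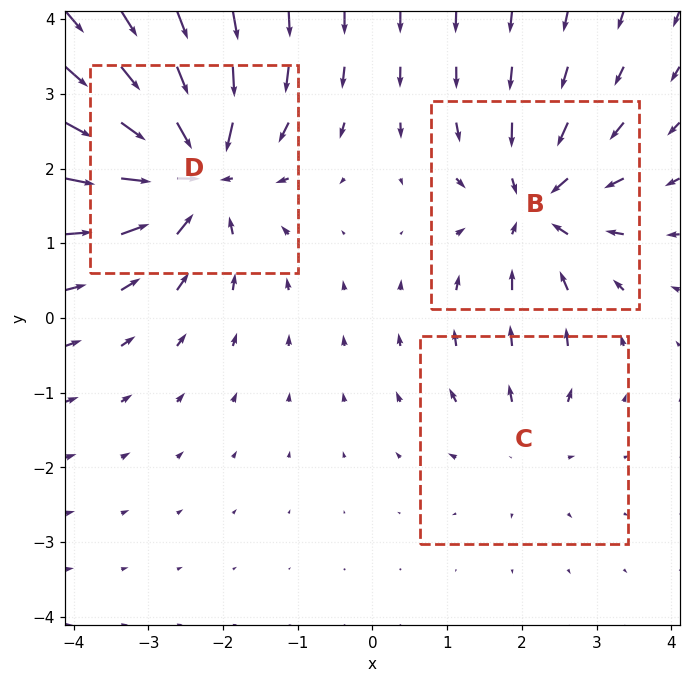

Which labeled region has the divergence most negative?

Divergence at each region's feature centre — B: about -4, C: about +2, D: about -6. Region D is most negative.

D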